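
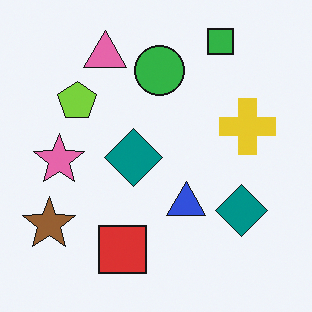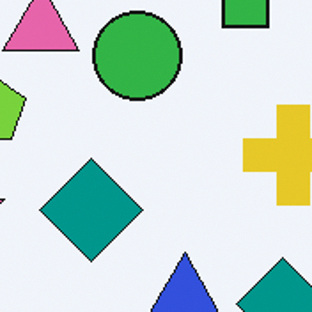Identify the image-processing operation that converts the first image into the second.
This is the original image cropped to a noticeably smaller region and rescaled.

The visible shapes are larger and the field of view is narrower; shapes near the original edges may be partly or wholly outside the frame — a crop-and-rescale.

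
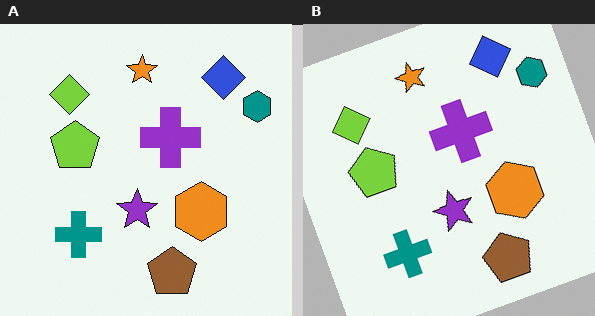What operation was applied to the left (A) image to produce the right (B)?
This is the original image rotated counter-clockwise by a clearly visible amount.

Every shape is tilted by the same angle and the image corners show triangular fill wedges — a whole-image rotation by a non-right angle.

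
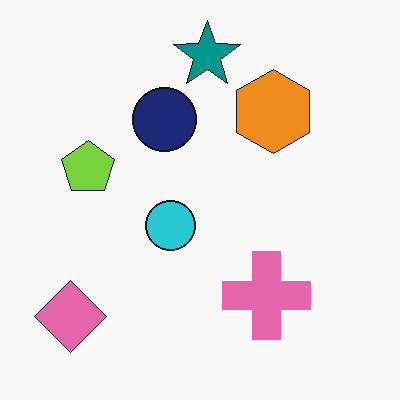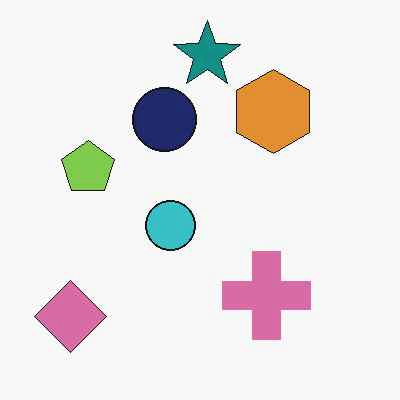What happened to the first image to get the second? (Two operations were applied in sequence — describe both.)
This is the original image given moderate JPEG compression, then slightly desaturated.

Blocky 8×8 compression artifacts appear around shape edges and the flat background shows ringing — characteristic JPEG degradation. All colors are more muted and greyish — a global saturation change.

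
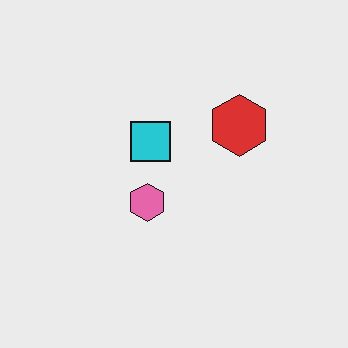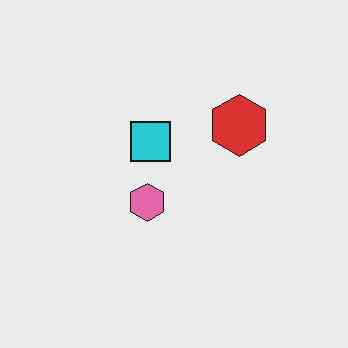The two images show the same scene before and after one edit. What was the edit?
The image was JPEG-compressed with visible artifacts.

Blocky 8×8 compression artifacts appear around shape edges and the flat background shows ringing — characteristic JPEG degradation.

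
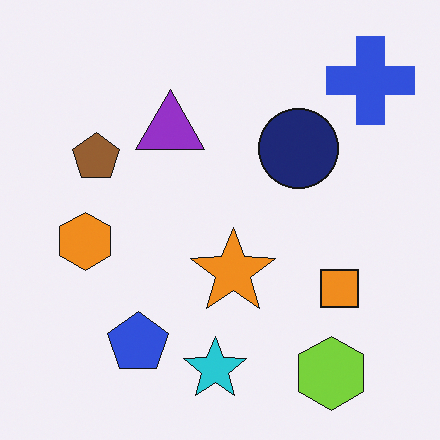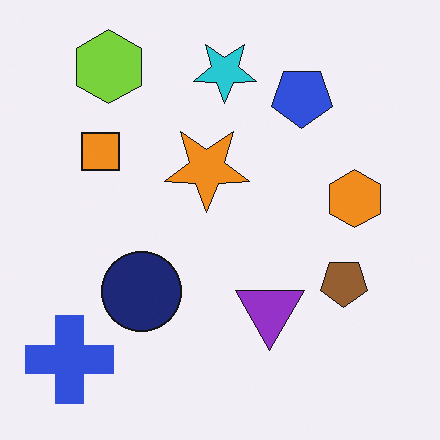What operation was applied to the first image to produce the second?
The transformation is: rotated 180°.

The blue cross sits in the top-right of the first image and the bottom-left of the second — consistent with a whole-image 180° rotation.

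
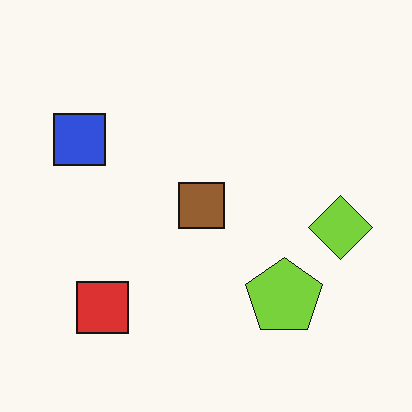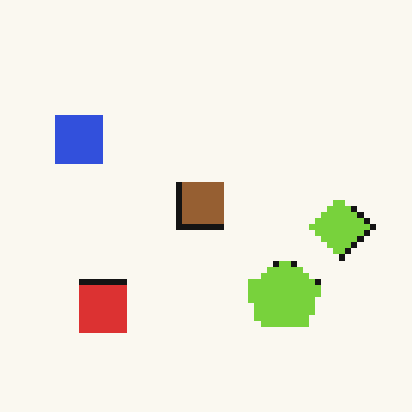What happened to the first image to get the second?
Moderately pixelated.

Shapes are reduced to large square blocks; fine edges and outlines are lost — a downscale-then-upscale (mosaic) effect.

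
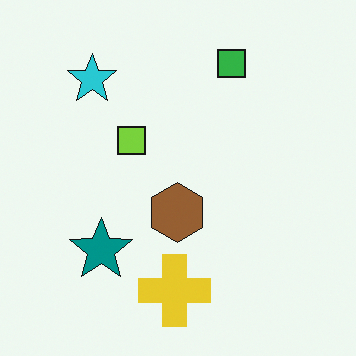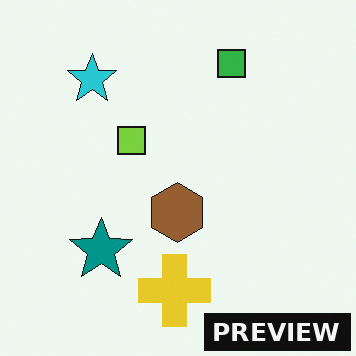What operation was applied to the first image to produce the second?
It was watermarked with the text "PREVIEW" in the lower-right corner.

A dark label reading "PREVIEW" appears in the lower-right corner.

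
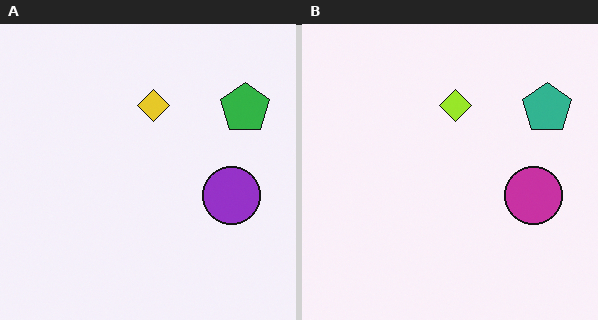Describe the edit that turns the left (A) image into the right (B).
The image was hue-shifted by a small amount.

Every shape's color has rotated by the same amount around the hue wheel — a uniform hue shift.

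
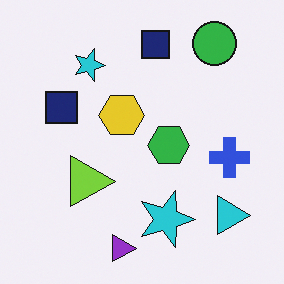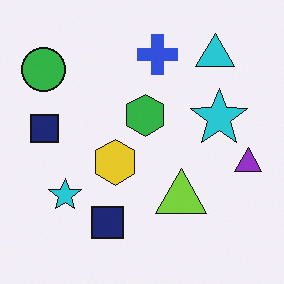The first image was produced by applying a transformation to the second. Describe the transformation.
The first image is the second rotated 90° clockwise.

The green circle sits in the top-left of the second image and the top-right of the first — consistent with a whole-image 90° clockwise rotation.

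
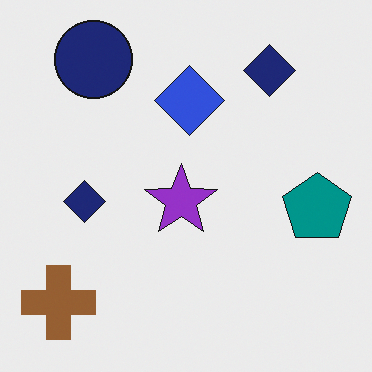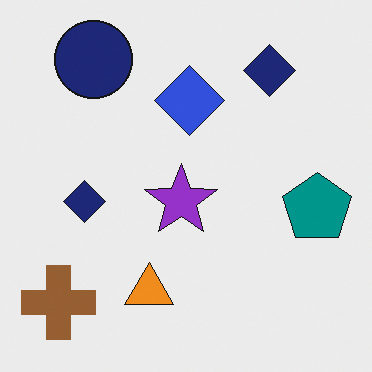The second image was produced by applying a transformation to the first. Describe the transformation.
The transformation is: overlaid with an additional orange triangle.

An orange triangle appears in the second image that is absent from the first.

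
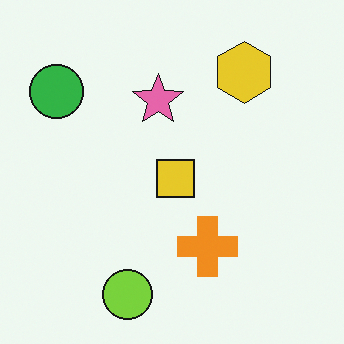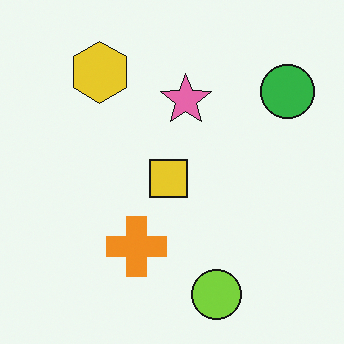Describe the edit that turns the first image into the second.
This is the original image flipped horizontally (left ↔ right).

The green circle is in the top-left of the first image and the top-right of the second — shapes on opposite sides of the vertical midline have swapped in a mirror flip.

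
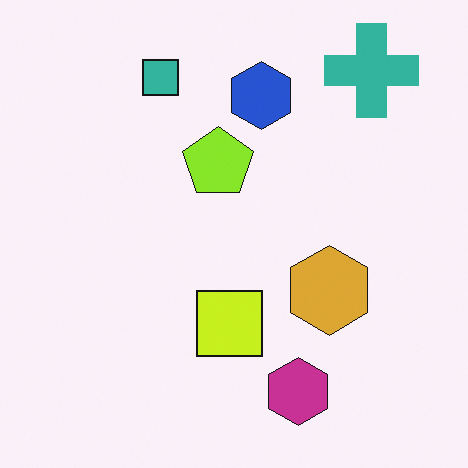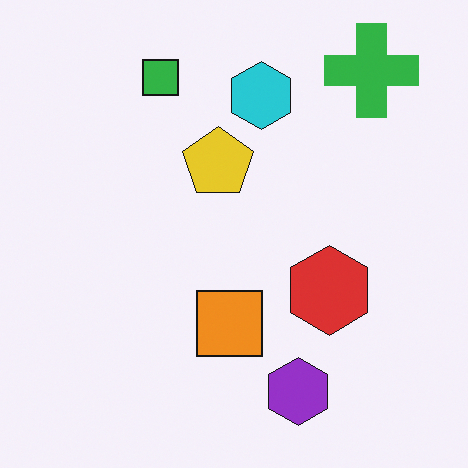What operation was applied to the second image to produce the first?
The image was hue-shifted slightly.

Every shape's color has rotated by the same amount around the hue wheel — a uniform hue shift.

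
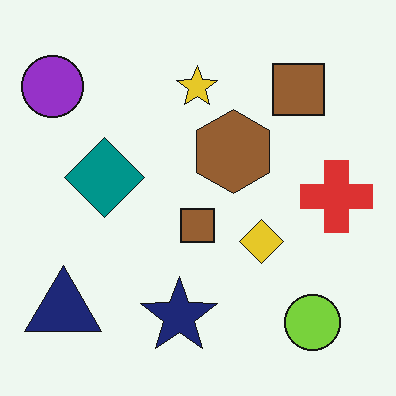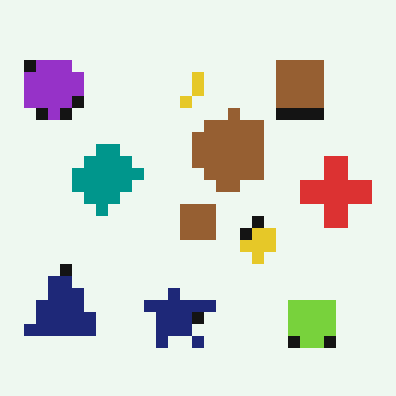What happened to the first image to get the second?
It was coarsely pixelated.

Shapes are reduced to large square blocks; fine edges and outlines are lost — a downscale-then-upscale (mosaic) effect.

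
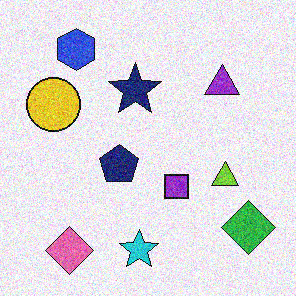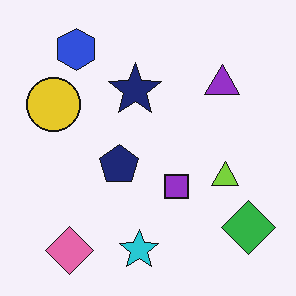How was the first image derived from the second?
This is the original image degraded with moderate additive noise.

Random speckle covers the whole image, including the flat background.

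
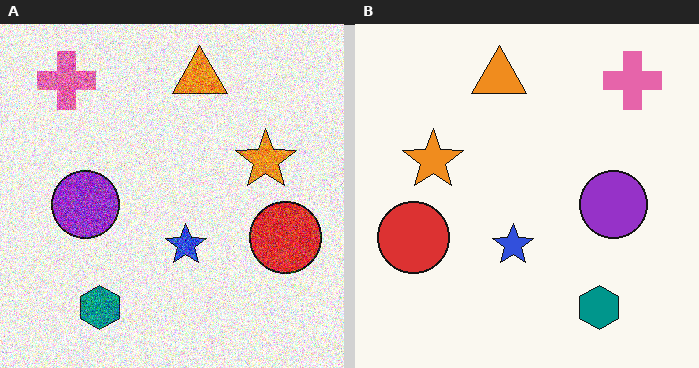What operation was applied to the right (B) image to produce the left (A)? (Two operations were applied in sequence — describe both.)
It was degraded with strong gaussian noise, then flipped horizontally (left ↔ right).

Random speckle covers the whole image, including the flat background. The red circle is in the left of the right (B) image and the right of the left (A) — shapes on opposite sides of the vertical midline have swapped in a mirror flip.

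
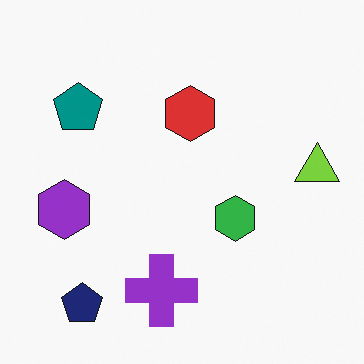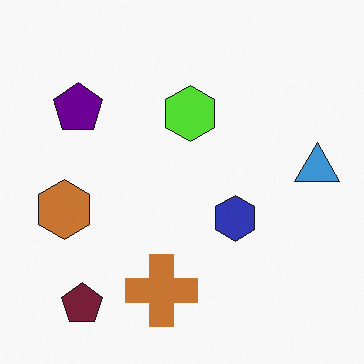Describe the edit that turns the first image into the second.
The transformation is: hue-shifted by a moderate amount.

Every shape's color has rotated by the same amount around the hue wheel — a uniform hue shift.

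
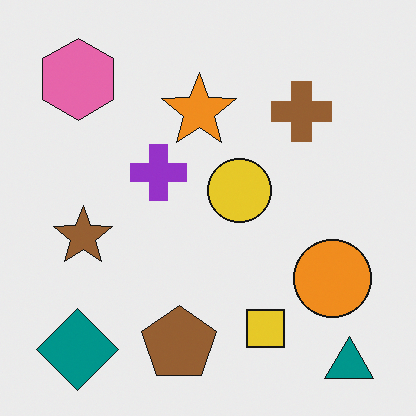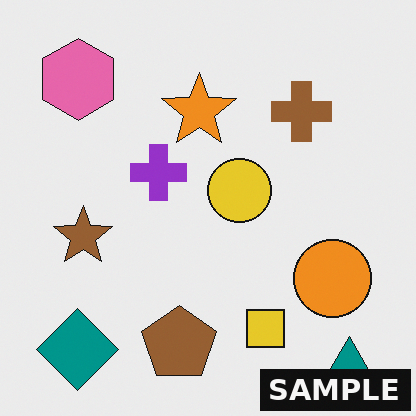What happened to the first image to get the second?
Watermarked with the text "SAMPLE" in the lower-right corner.

A dark label reading "SAMPLE" appears in the lower-right corner.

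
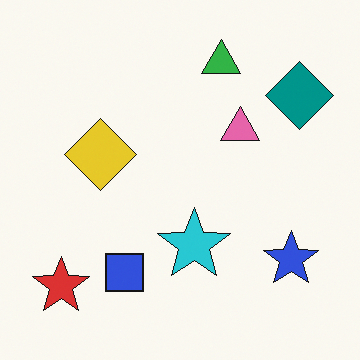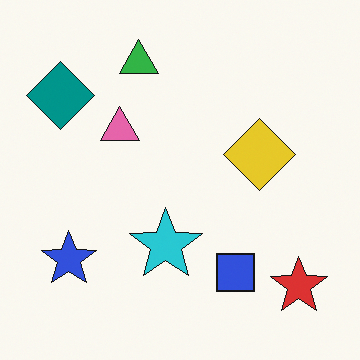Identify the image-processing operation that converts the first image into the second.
Flipped horizontally (left ↔ right).

The teal diamond is in the top-right of the first image and the top-left of the second — shapes on opposite sides of the vertical midline have swapped in a mirror flip.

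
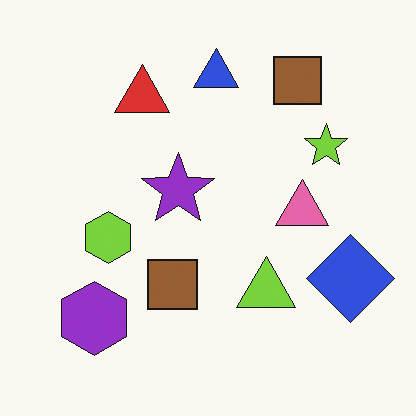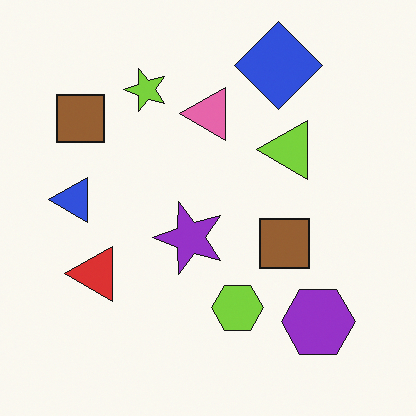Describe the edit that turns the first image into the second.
It was rotated 90° counter-clockwise.

The purple hexagon sits in the bottom-left of the first image and the bottom-right of the second — consistent with a whole-image 90° counter-clockwise rotation.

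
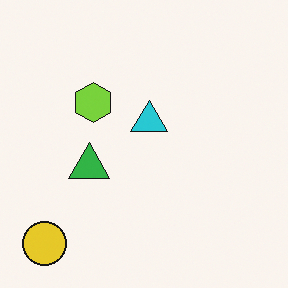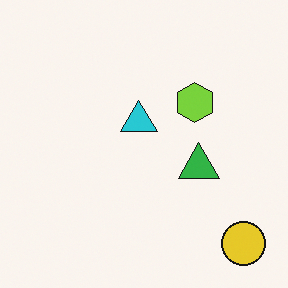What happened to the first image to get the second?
Flipped horizontally (left ↔ right).

The yellow circle is in the bottom-left of the first image and the bottom-right of the second — shapes on opposite sides of the vertical midline have swapped in a mirror flip.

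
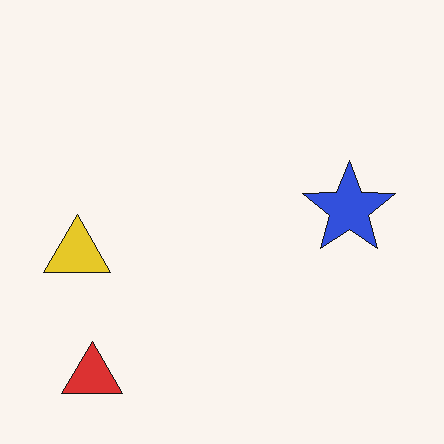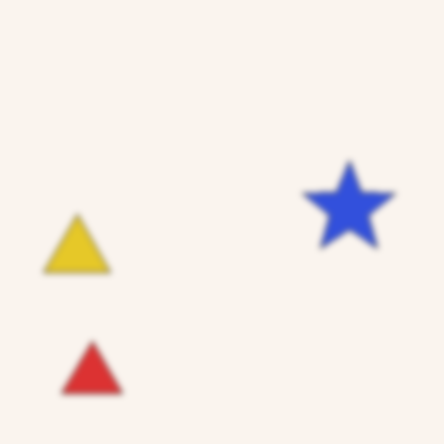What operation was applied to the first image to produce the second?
This is the original image noticeably gaussian-blurred.

Shape edges and outlines are uniformly softened across the whole image.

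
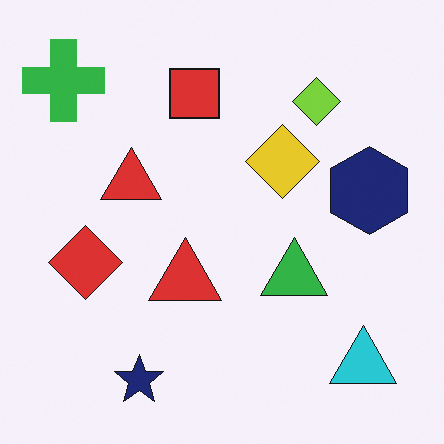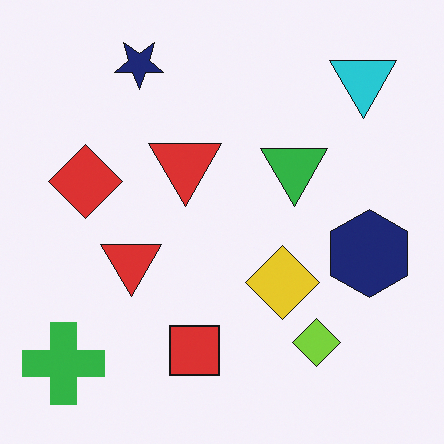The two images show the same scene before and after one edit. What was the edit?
The second image is the first flipped vertically (top ↔ bottom).

The navy star is in the bottom-left of the first image and the top-left of the second — shapes on opposite sides of the horizontal midline have swapped in a mirror flip.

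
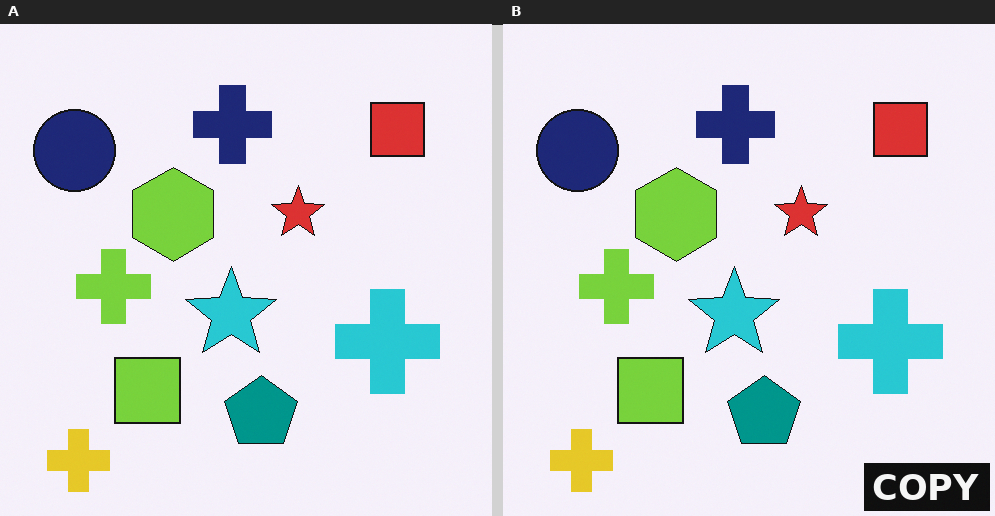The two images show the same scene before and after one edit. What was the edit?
This is the original image watermarked with the text "COPY" in the lower-right corner.

A dark label reading "COPY" appears in the lower-right corner.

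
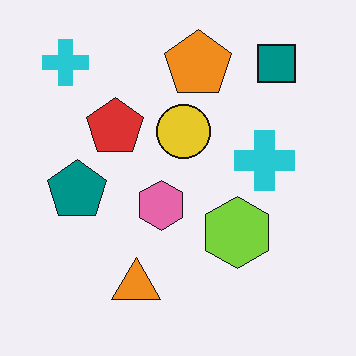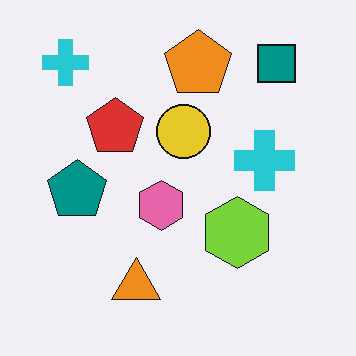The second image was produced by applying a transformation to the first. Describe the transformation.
The image was JPEG-compressed with visible artifacts.

Blocky 8×8 compression artifacts appear around shape edges and the flat background shows ringing — characteristic JPEG degradation.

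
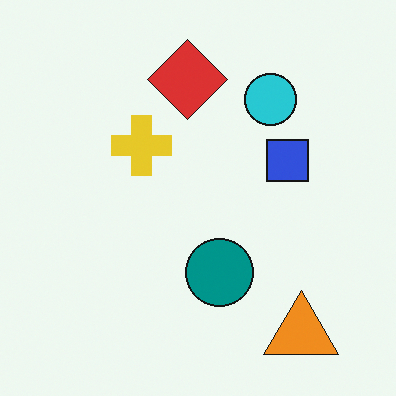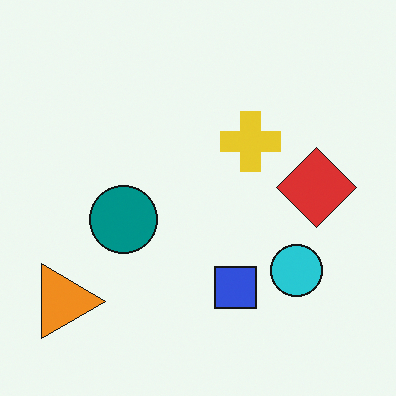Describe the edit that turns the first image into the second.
Rotated 90° clockwise.

The orange triangle sits in the bottom-right of the first image and the bottom-left of the second — consistent with a whole-image 90° clockwise rotation.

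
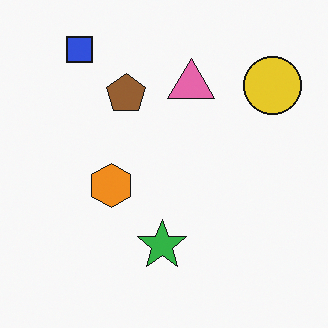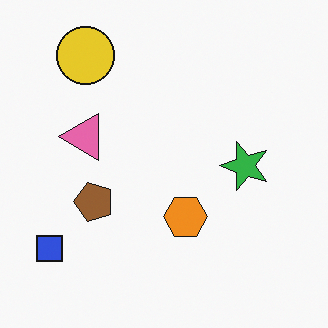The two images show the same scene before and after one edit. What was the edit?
Rotated 90° counter-clockwise.

The blue square sits in the top-left of the first image and the bottom-left of the second — consistent with a whole-image 90° counter-clockwise rotation.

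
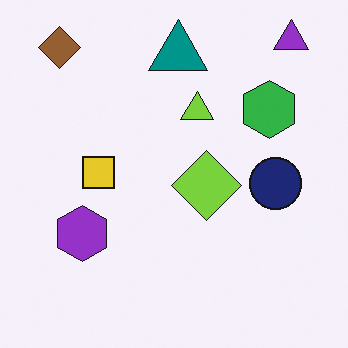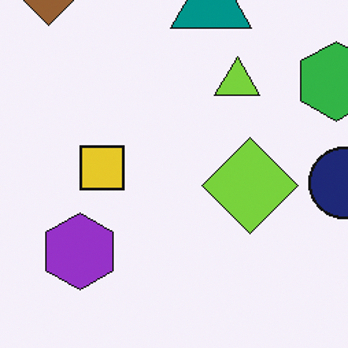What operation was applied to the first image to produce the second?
Cropped slightly and scaled back up.

The visible shapes are larger and the field of view is narrower; shapes near the original edges may be partly or wholly outside the frame — a crop-and-rescale.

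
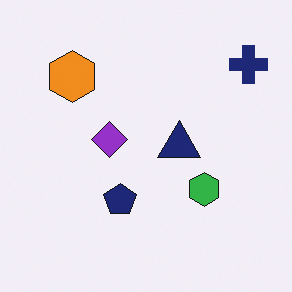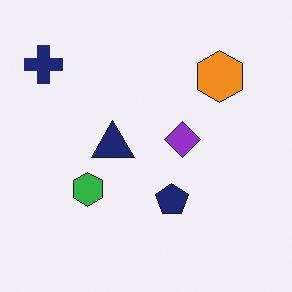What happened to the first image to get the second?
Flipped horizontally (left ↔ right).

The navy cross is in the top-right of the first image and the top-left of the second — shapes on opposite sides of the vertical midline have swapped in a mirror flip.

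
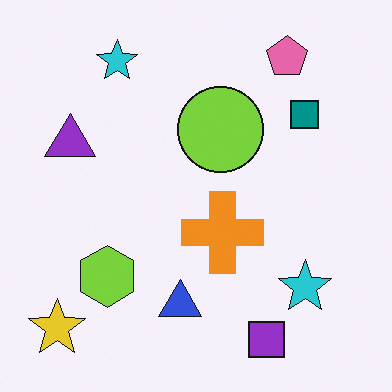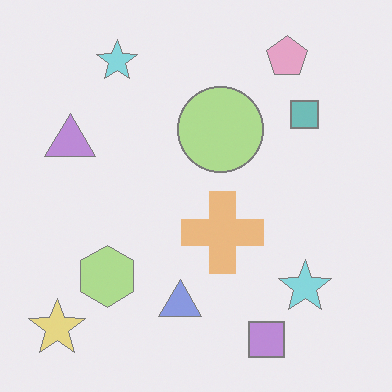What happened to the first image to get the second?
The transformation is: washed out (contrast reduced).

Tones are pushed toward mid-grey across the whole image — a global contrast change.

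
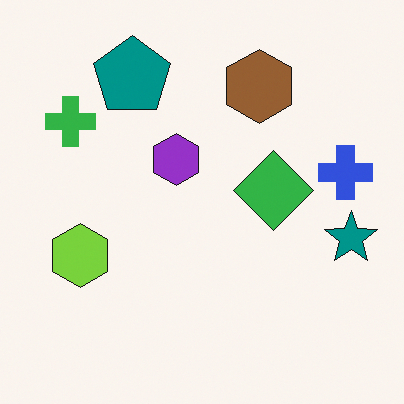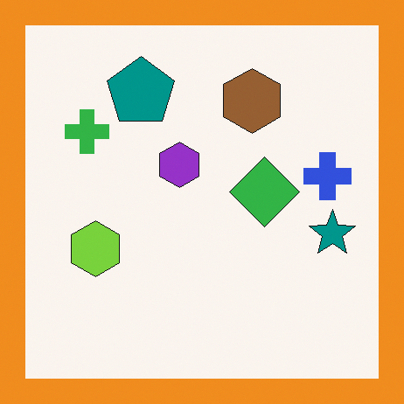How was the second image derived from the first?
It was framed with a orange border.

A solid orange frame runs around the edge of the second image, with the content slightly shrunk inside it.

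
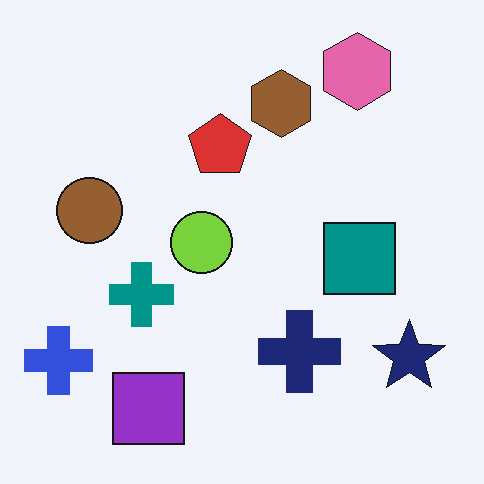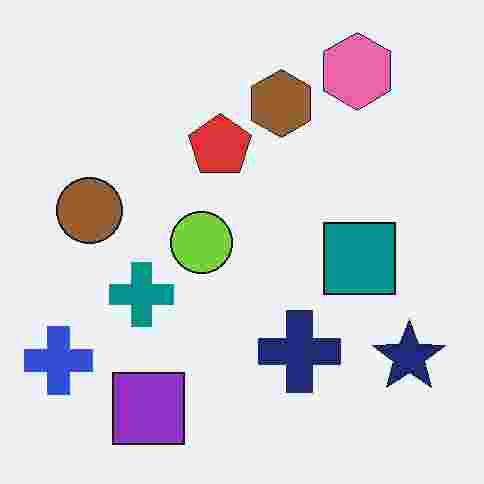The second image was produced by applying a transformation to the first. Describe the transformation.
The image was heavily JPEG-compressed with obvious blocking artifacts.

Blocky 8×8 compression artifacts appear around shape edges and the flat background shows ringing — characteristic JPEG degradation.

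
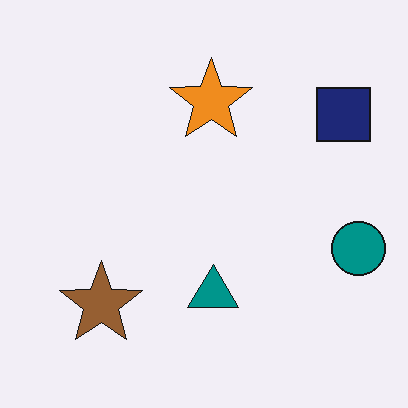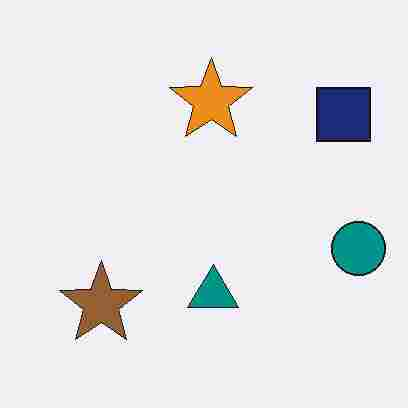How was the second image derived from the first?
The second image is the first heavily JPEG-compressed with obvious blocking artifacts.

Blocky 8×8 compression artifacts appear around shape edges and the flat background shows ringing — characteristic JPEG degradation.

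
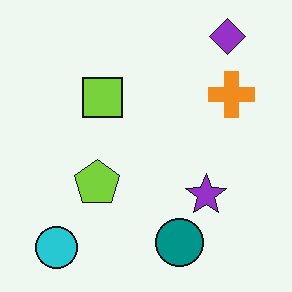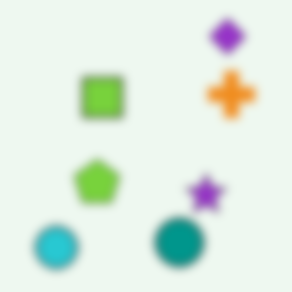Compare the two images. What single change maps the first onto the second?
It was noticeably gaussian-blurred.

Shape edges and outlines are uniformly softened across the whole image.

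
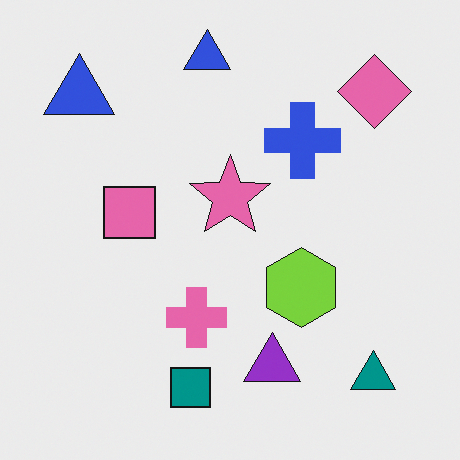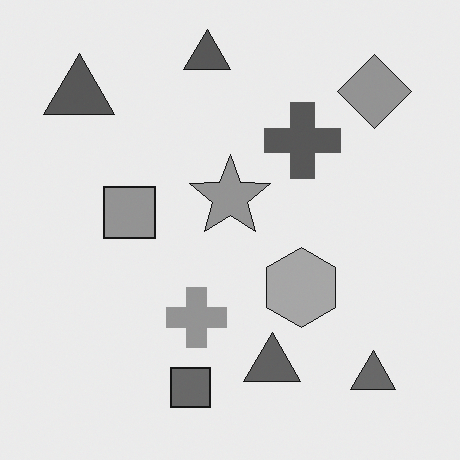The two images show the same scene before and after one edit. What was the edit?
The transformation is: converted to grayscale.

All color is removed — every shape is now a shade of grey.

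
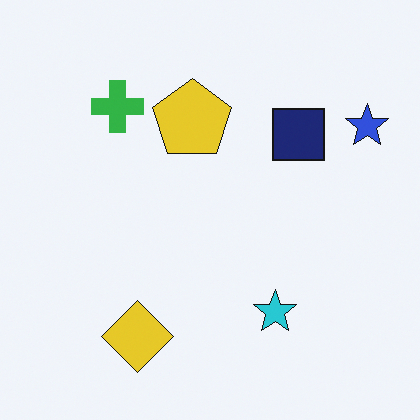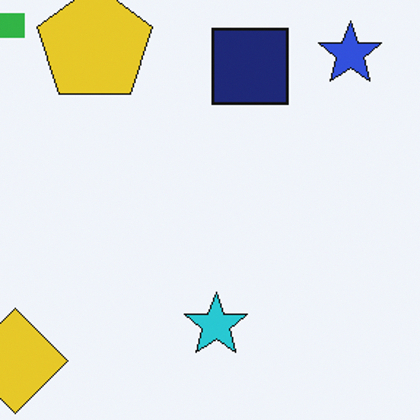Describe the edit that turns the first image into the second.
The second image is the first cropped slightly and scaled back up.

The visible shapes are larger and the field of view is narrower; shapes near the original edges may be partly or wholly outside the frame — a crop-and-rescale.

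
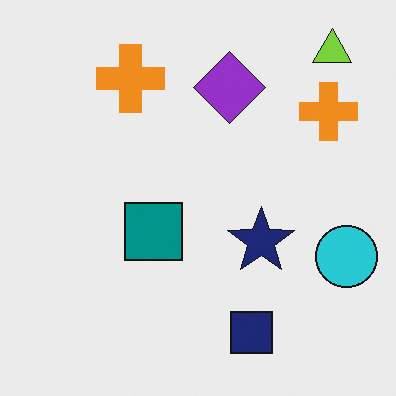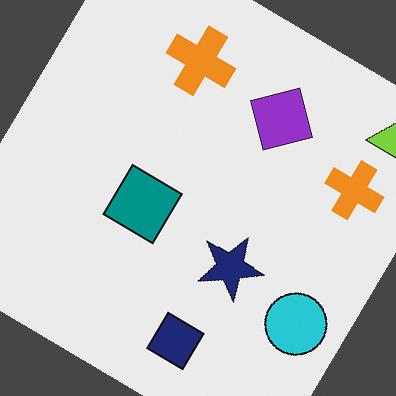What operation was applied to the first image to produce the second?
The second image is the first rotated clockwise by a large amount — several tens of degrees.

Every shape is tilted by the same angle and the image corners show triangular fill wedges — a whole-image rotation by a non-right angle.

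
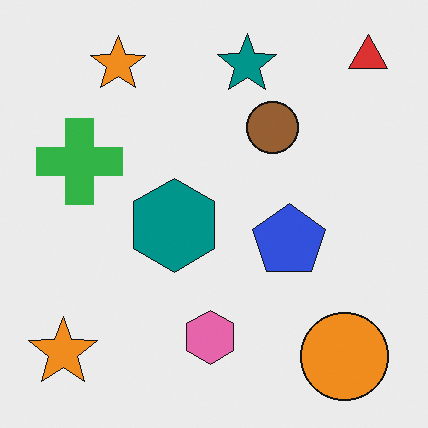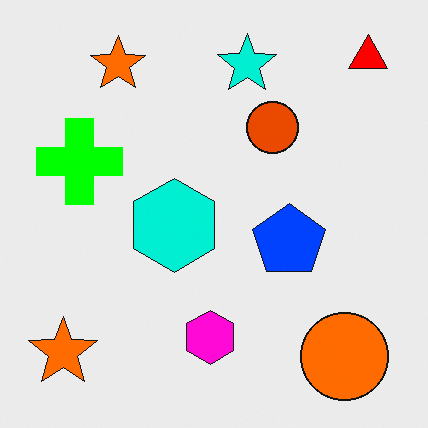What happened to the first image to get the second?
The image was heavily oversaturated.

All colors are more vivid — a global saturation change.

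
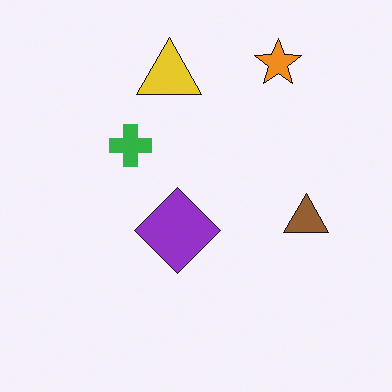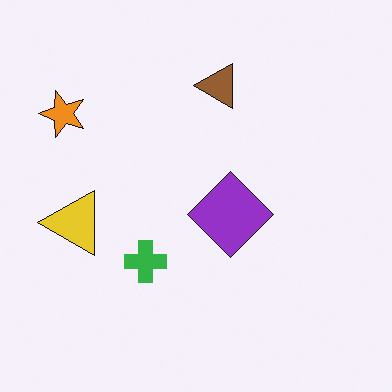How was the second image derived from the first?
The second image is the first rotated 90° counter-clockwise.

The orange star sits in the top-right of the first image and the top-left of the second — consistent with a whole-image 90° counter-clockwise rotation.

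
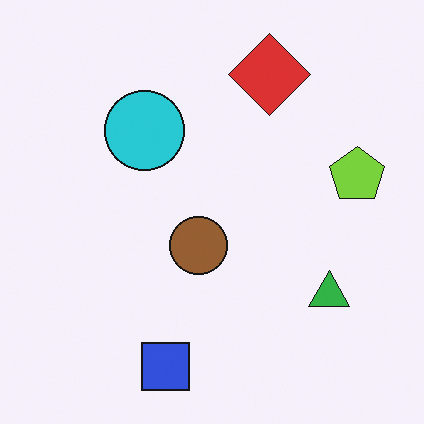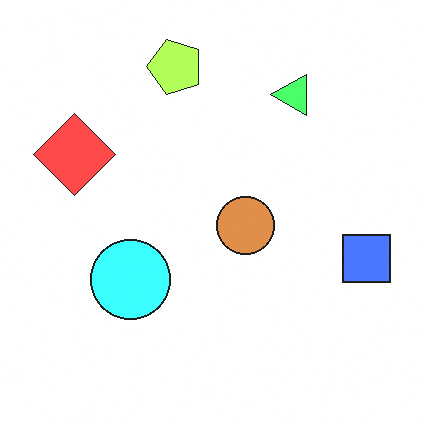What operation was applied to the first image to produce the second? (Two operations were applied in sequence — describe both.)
The image was rotated 90° counter-clockwise, then noticeably brightened.

The blue square sits in the bottom of the first image and the right of the second — consistent with a whole-image 90° counter-clockwise rotation. Every pixel — background and shapes alike — is uniformly brightened.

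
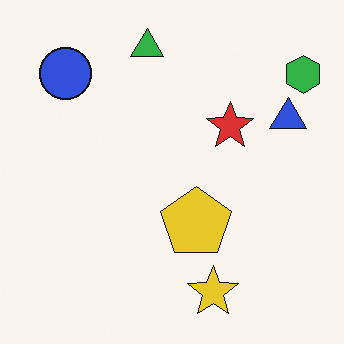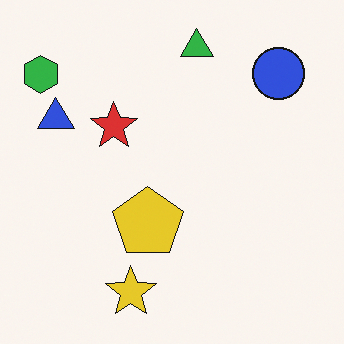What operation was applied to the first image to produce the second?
It was flipped horizontally (left ↔ right).

The green hexagon is in the top-right of the first image and the top-left of the second — shapes on opposite sides of the vertical midline have swapped in a mirror flip.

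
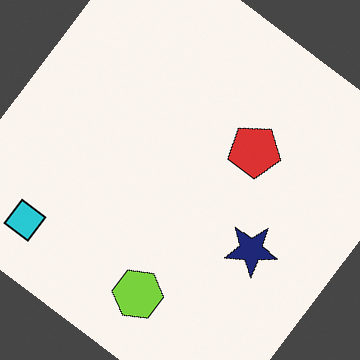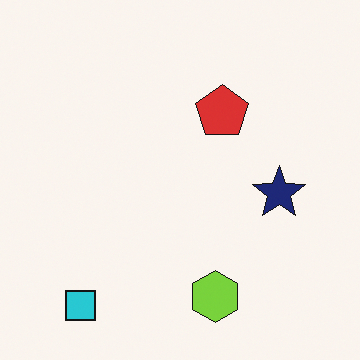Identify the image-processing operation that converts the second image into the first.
The image was rotated clockwise by a large amount — several tens of degrees.

Every shape is tilted by the same angle and the image corners show triangular fill wedges — a whole-image rotation by a non-right angle.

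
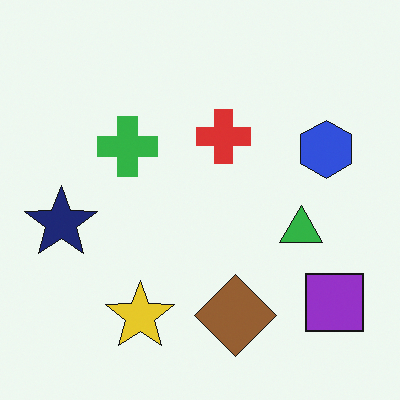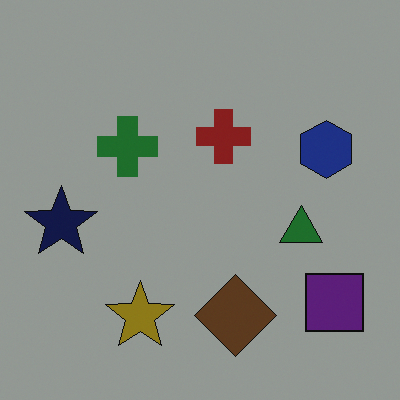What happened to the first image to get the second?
This is the original image darkened a lot.

Every pixel — background and shapes alike — is uniformly darkened.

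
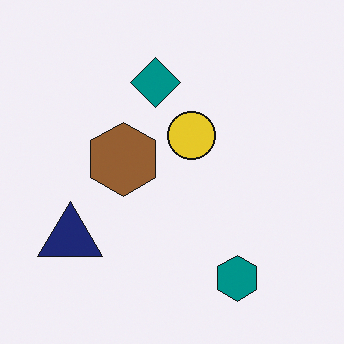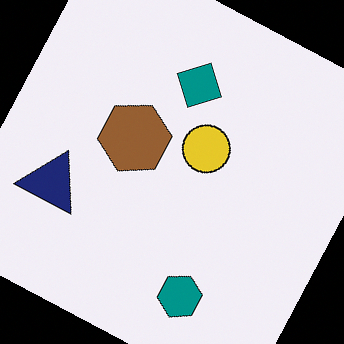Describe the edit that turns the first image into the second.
It was rotated clockwise by a clearly visible amount.

Every shape is tilted by the same angle and the image corners show triangular fill wedges — a whole-image rotation by a non-right angle.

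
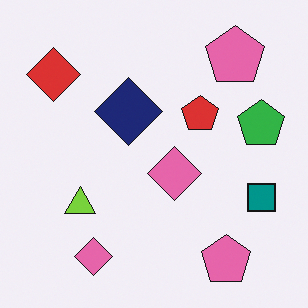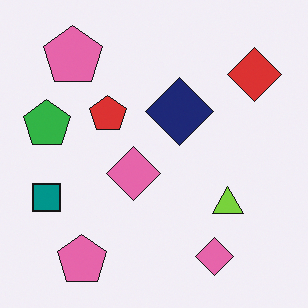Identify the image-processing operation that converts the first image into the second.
The image was flipped horizontally (left ↔ right).

The teal square is in the right of the first image and the left of the second — shapes on opposite sides of the vertical midline have swapped in a mirror flip.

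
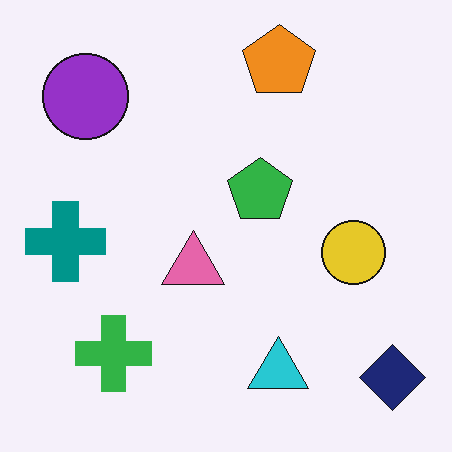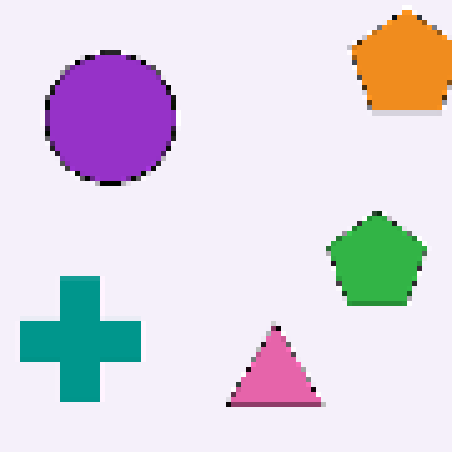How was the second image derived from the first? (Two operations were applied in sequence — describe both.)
It was cropped slightly and scaled back up, then lightly pixelated (a mild mosaic effect).

The visible shapes are larger and the field of view is narrower; shapes near the original edges may be partly or wholly outside the frame — a crop-and-rescale. Shapes are reduced to large square blocks; fine edges and outlines are lost — a downscale-then-upscale (mosaic) effect.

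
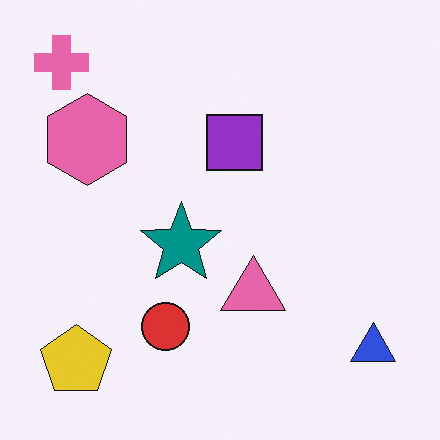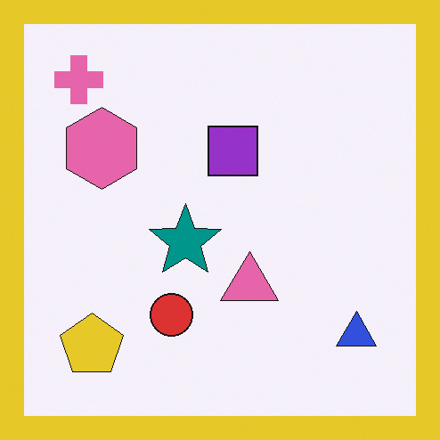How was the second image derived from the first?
The transformation is: framed with a yellow border.

A solid yellow frame runs around the edge of the second image, with the content slightly shrunk inside it.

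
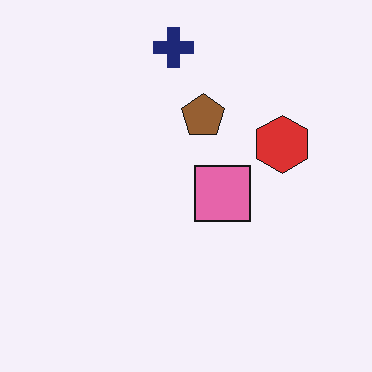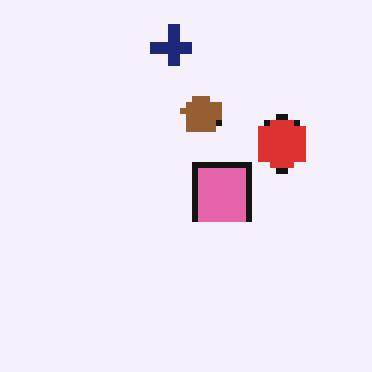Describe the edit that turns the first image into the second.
This is the original image moderately pixelated.

Shapes are reduced to large square blocks; fine edges and outlines are lost — a downscale-then-upscale (mosaic) effect.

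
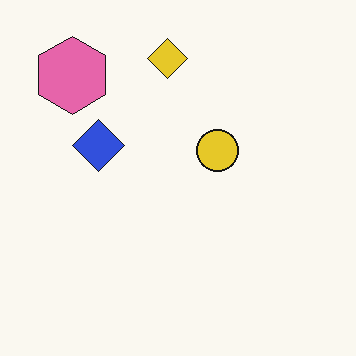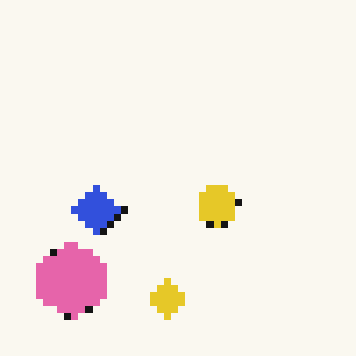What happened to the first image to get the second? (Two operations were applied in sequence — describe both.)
Flipped vertically (top ↔ bottom), then pixelated into visible square blocks.

The yellow diamond is in the top of the first image and the bottom of the second — shapes on opposite sides of the horizontal midline have swapped in a mirror flip. Shapes are reduced to large square blocks; fine edges and outlines are lost — a downscale-then-upscale (mosaic) effect.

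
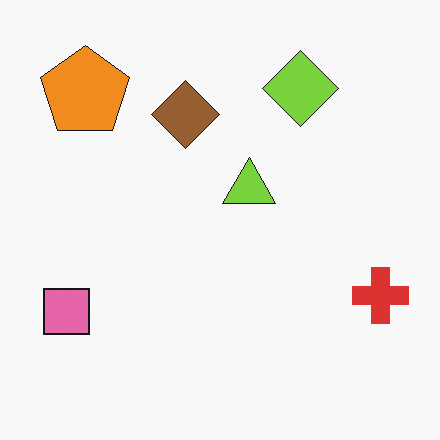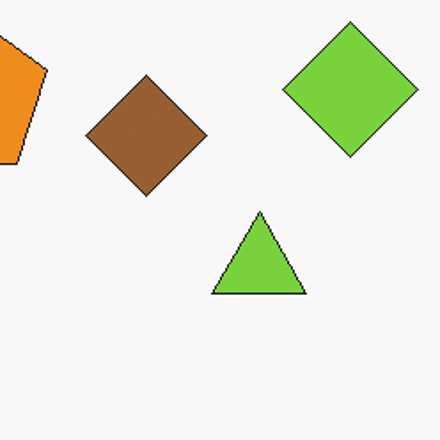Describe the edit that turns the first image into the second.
The image was cropped tightly and scaled back up.

The visible shapes are larger and the field of view is narrower; shapes near the original edges may be partly or wholly outside the frame — a crop-and-rescale.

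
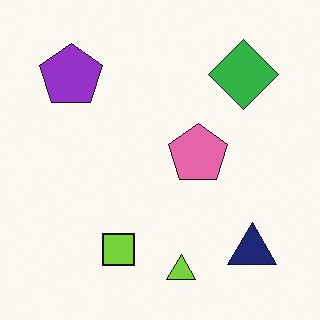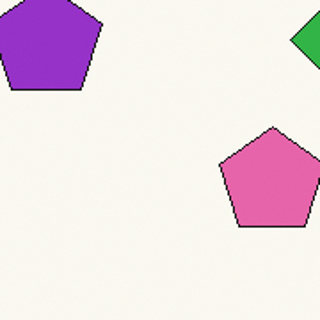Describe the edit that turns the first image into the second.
This is the original image cropped to a noticeably smaller region and rescaled.

The visible shapes are larger and the field of view is narrower; shapes near the original edges may be partly or wholly outside the frame — a crop-and-rescale.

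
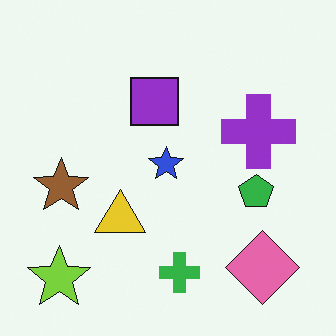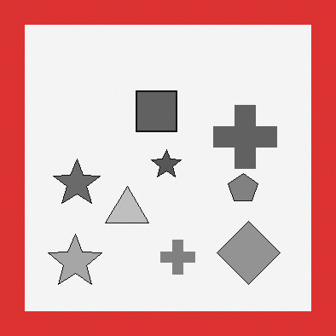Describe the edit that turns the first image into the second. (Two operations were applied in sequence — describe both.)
The second image is the first converted to grayscale, then framed with a red border.

All color is removed — every shape is now a shade of grey. A solid red frame runs around the edge of the second image, with the content slightly shrunk inside it.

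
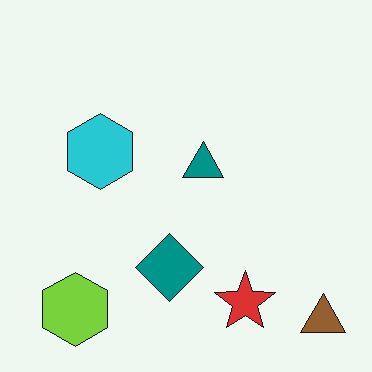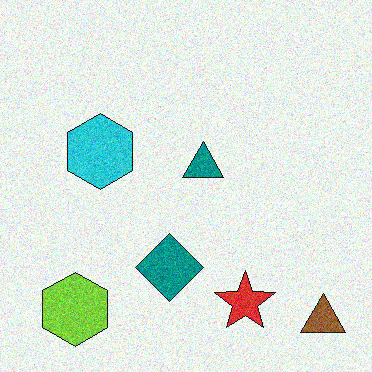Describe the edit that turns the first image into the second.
The second image is the first degraded with moderate additive noise.

Random speckle covers the whole image, including the flat background.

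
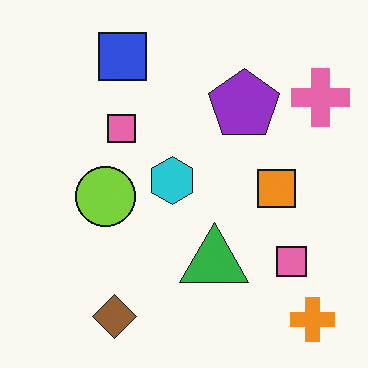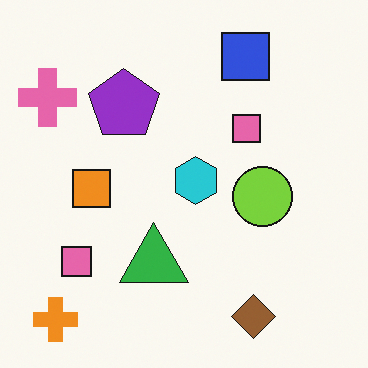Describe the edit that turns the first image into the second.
The image was flipped horizontally (left ↔ right).

The pink cross is in the top-right of the first image and the top-left of the second — shapes on opposite sides of the vertical midline have swapped in a mirror flip.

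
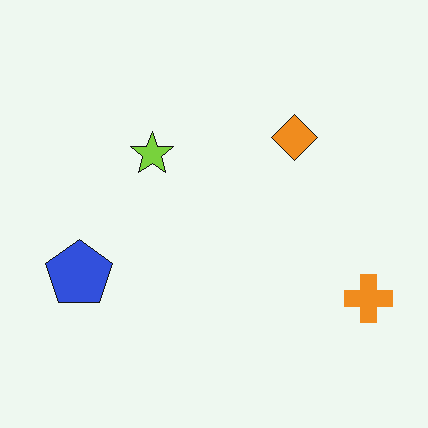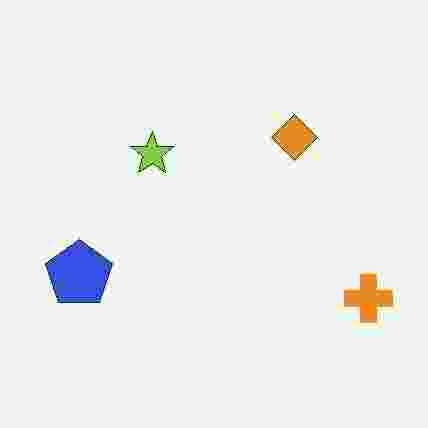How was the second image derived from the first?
The image was degraded with heavy JPEG compression.

Blocky 8×8 compression artifacts appear around shape edges and the flat background shows ringing — characteristic JPEG degradation.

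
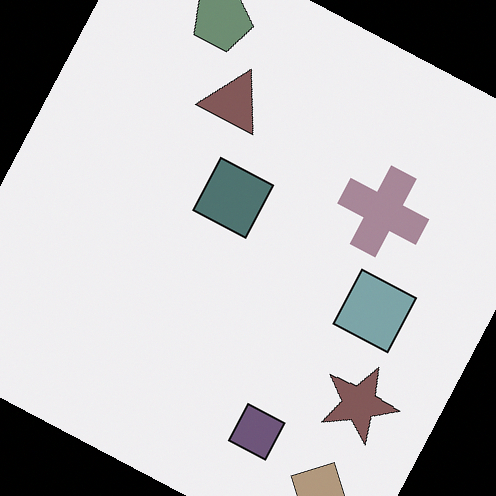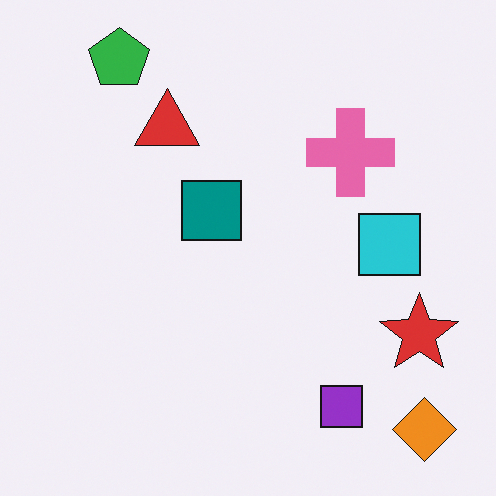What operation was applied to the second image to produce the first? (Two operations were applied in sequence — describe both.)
It was rotated clockwise by a moderate amount, then heavily desaturated.

Every shape is tilted by the same angle and the image corners show triangular fill wedges — a whole-image rotation by a non-right angle. All colors are more muted and greyish — a global saturation change.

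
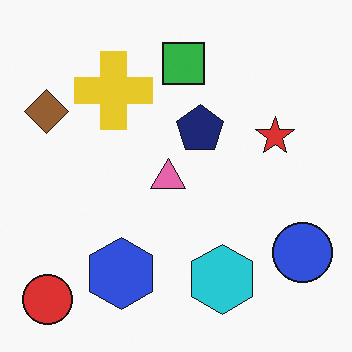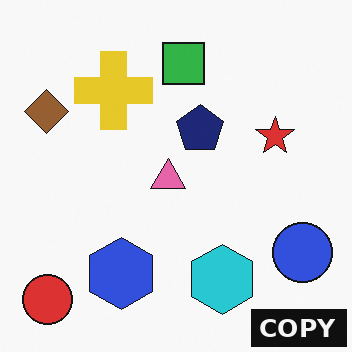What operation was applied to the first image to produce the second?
The transformation is: watermarked with the text "COPY" in the lower-right corner.

A dark label reading "COPY" appears in the lower-right corner.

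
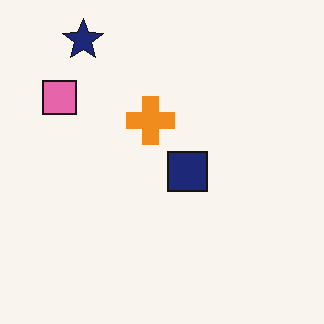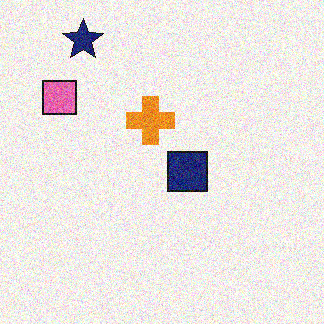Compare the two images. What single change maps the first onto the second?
The image was degraded with visible gaussian noise.

Random speckle covers the whole image, including the flat background.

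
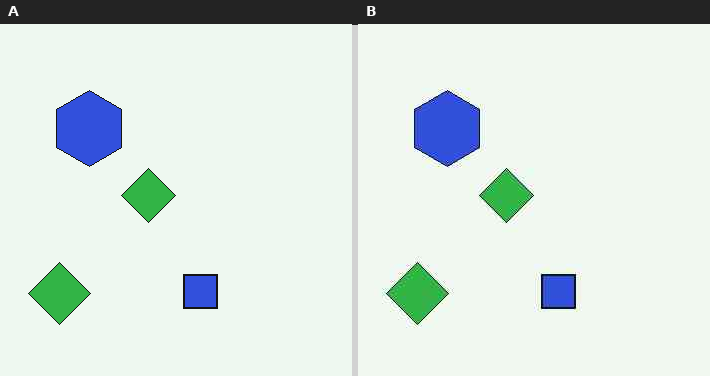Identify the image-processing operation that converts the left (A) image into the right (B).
The image was JPEG-compressed with visible artifacts.

Blocky 8×8 compression artifacts appear around shape edges and the flat background shows ringing — characteristic JPEG degradation.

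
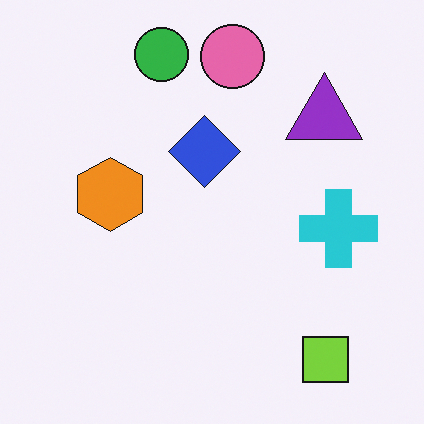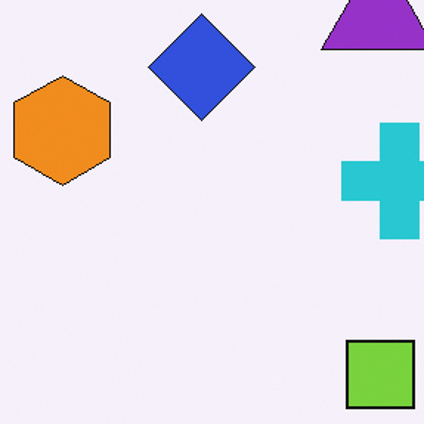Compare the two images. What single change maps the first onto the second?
The image was cropped slightly and scaled back up.

The visible shapes are larger and the field of view is narrower; shapes near the original edges may be partly or wholly outside the frame — a crop-and-rescale.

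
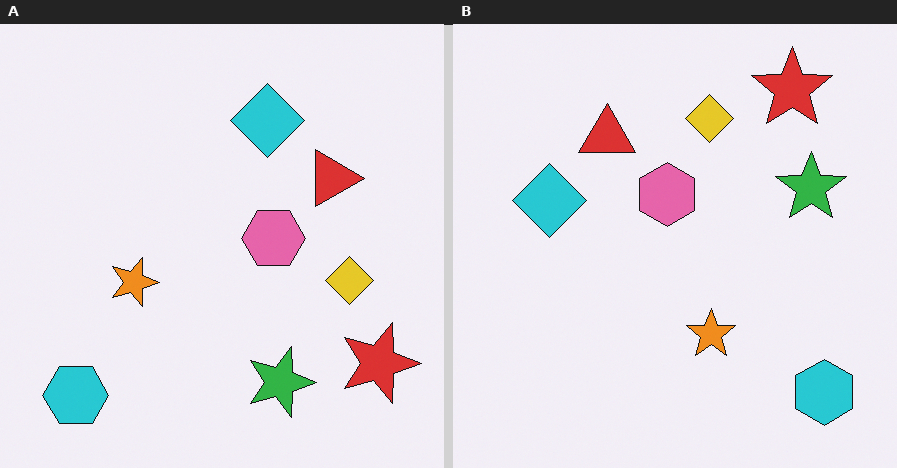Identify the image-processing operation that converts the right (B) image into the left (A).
It was rotated 90° clockwise.

The cyan hexagon sits in the bottom-right of the right (B) image and the bottom-left of the left (A) — consistent with a whole-image 90° clockwise rotation.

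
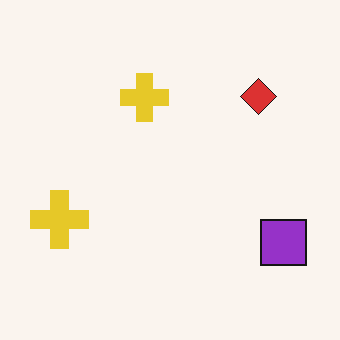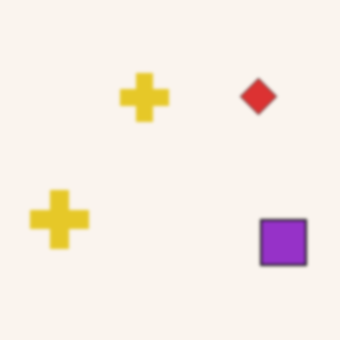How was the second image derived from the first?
This is the original image given a subtle gaussian blur.

Shape edges and outlines are uniformly softened across the whole image.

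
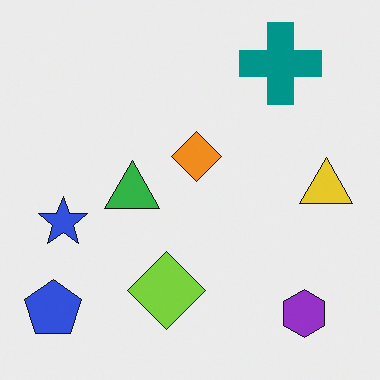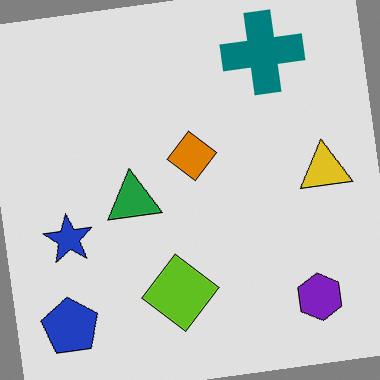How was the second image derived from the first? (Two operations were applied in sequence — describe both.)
It was rotated counter-clockwise by a few degrees, then moderately posterized.

Every shape is tilted by the same angle and the image corners show triangular fill wedges — a whole-image rotation by a non-right angle. Each flat color has snapped to a coarser quantized level — most visibly, the near-white background has dropped to a flat grey.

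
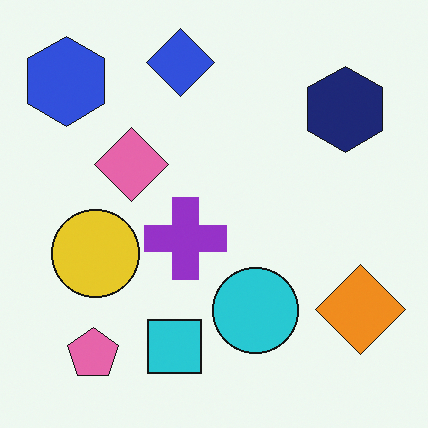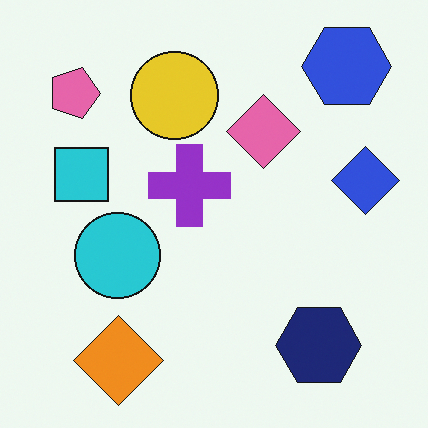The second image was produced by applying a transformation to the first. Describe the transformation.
Rotated 90° clockwise.

The blue hexagon sits in the top-left of the first image and the top-right of the second — consistent with a whole-image 90° clockwise rotation.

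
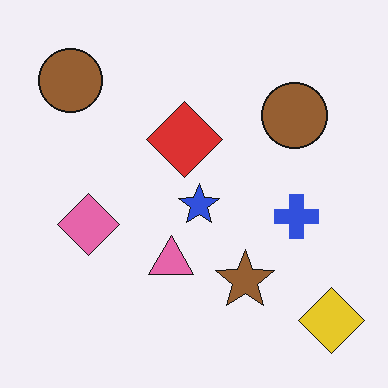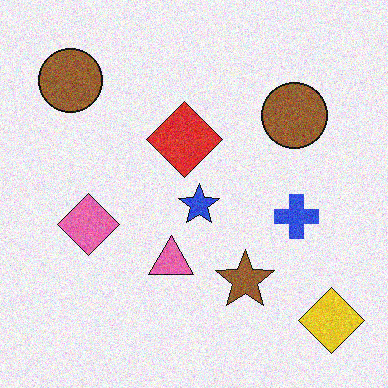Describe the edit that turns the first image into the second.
This is the original image degraded with visible gaussian noise.

Random speckle covers the whole image, including the flat background.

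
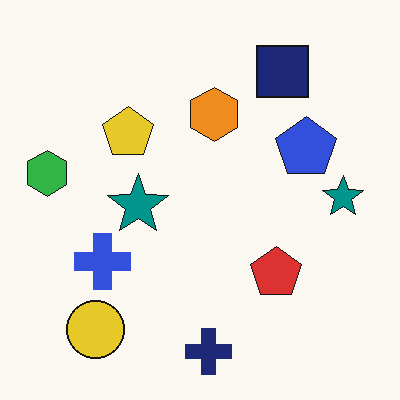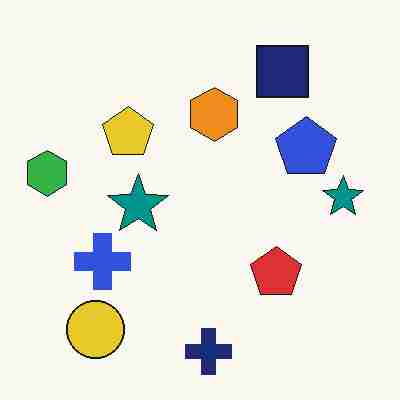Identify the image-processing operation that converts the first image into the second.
This is the original image degraded with heavy JPEG compression.

Blocky 8×8 compression artifacts appear around shape edges and the flat background shows ringing — characteristic JPEG degradation.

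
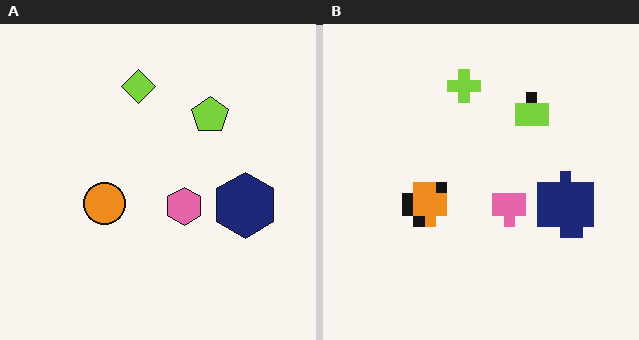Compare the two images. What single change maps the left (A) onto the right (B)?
It was heavily pixelated into large blocks.

Shapes are reduced to large square blocks; fine edges and outlines are lost — a downscale-then-upscale (mosaic) effect.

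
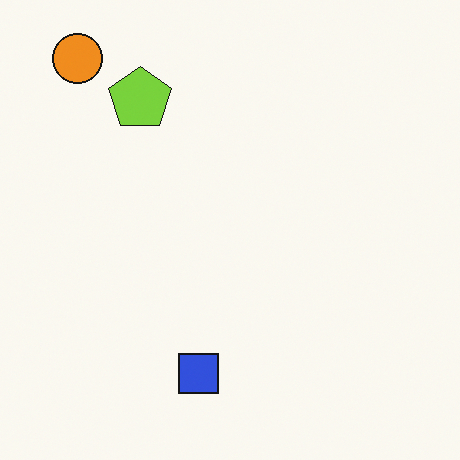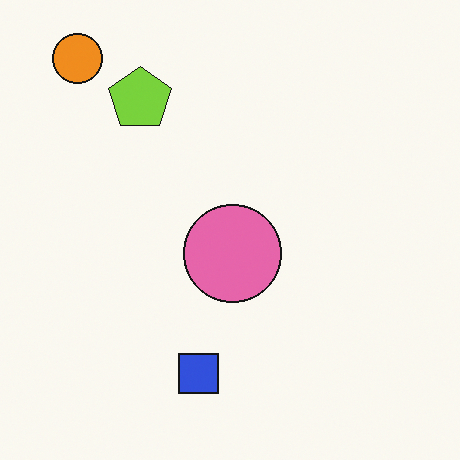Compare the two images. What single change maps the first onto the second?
It was overlaid with an additional pink circle.

A pink circle appears in the second image that is absent from the first.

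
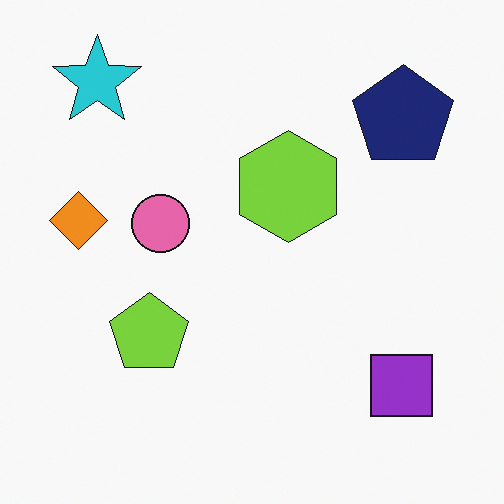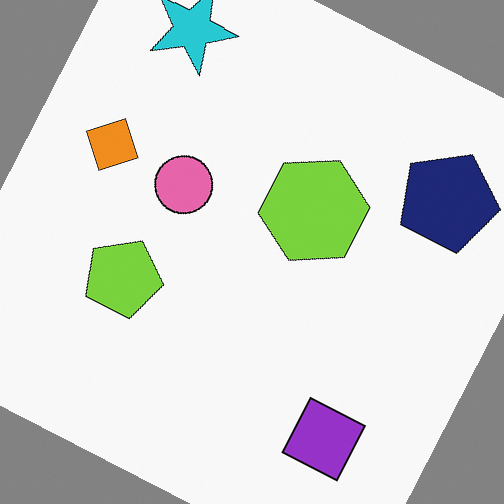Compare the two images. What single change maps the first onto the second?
This is the original image rotated clockwise by a moderate amount.

Every shape is tilted by the same angle and the image corners show triangular fill wedges — a whole-image rotation by a non-right angle.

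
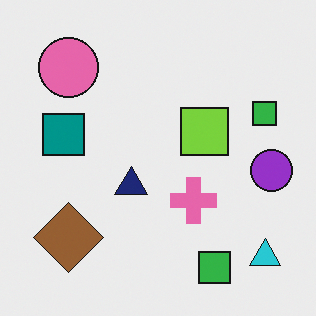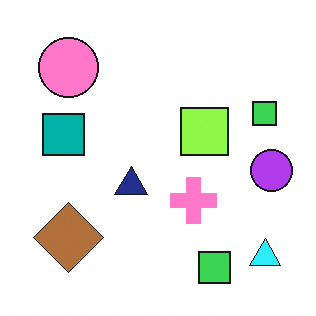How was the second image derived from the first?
The second image is the first brightened a little.

Every pixel — background and shapes alike — is uniformly brightened.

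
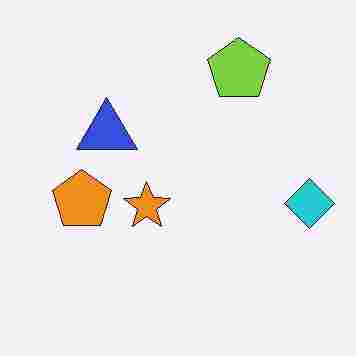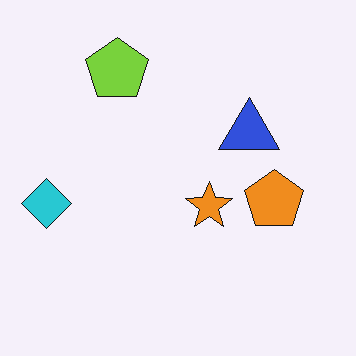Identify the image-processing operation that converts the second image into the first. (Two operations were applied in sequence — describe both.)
It was flipped horizontally (left ↔ right), then heavily JPEG-compressed with obvious blocking artifacts.

The cyan diamond is in the left of the second image and the right of the first — shapes on opposite sides of the vertical midline have swapped in a mirror flip. Blocky 8×8 compression artifacts appear around shape edges and the flat background shows ringing — characteristic JPEG degradation.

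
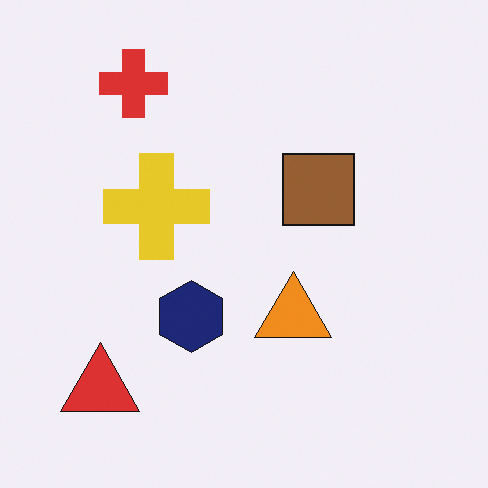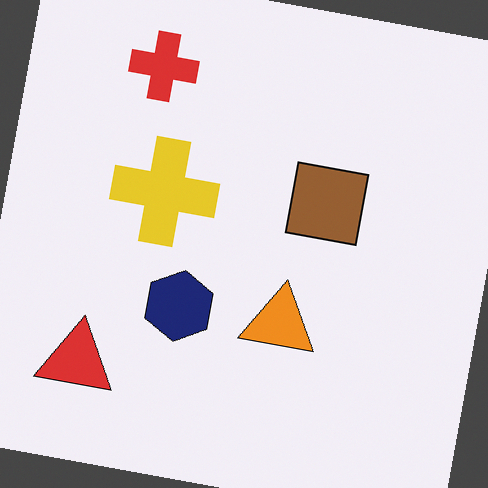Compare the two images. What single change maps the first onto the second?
This is the original image rotated clockwise by a few degrees.

Every shape is tilted by the same angle and the image corners show triangular fill wedges — a whole-image rotation by a non-right angle.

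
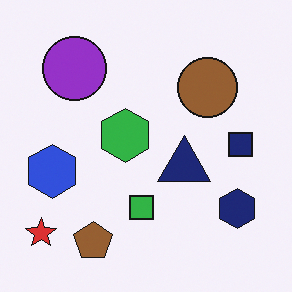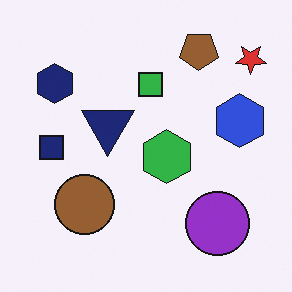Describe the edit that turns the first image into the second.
Rotated 180°.

The red star sits in the bottom-left of the first image and the top-right of the second — consistent with a whole-image 180° rotation.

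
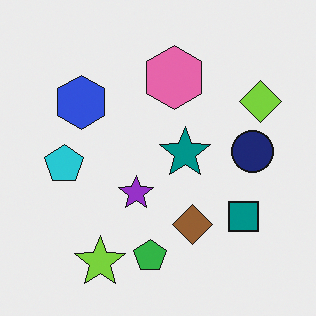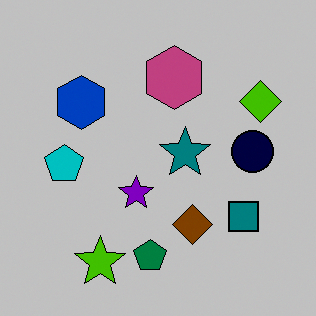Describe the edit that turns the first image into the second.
The image was aggressively posterized.

Each flat color has snapped to a coarser quantized level — most visibly, the near-white background has dropped to a flat grey.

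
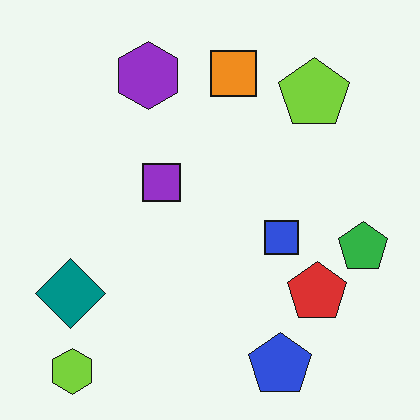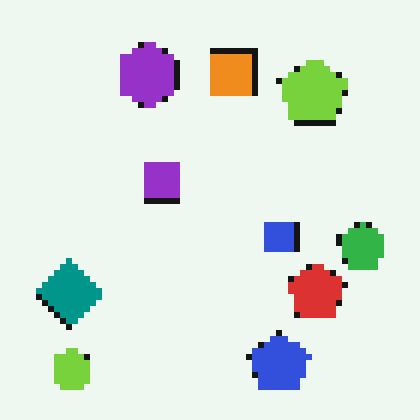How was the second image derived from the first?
It was moderately pixelated.

Shapes are reduced to large square blocks; fine edges and outlines are lost — a downscale-then-upscale (mosaic) effect.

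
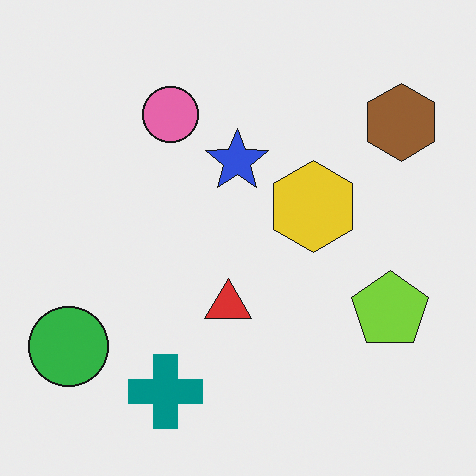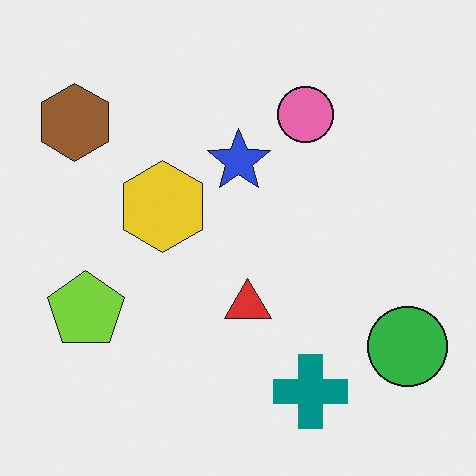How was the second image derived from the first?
The second image is the first flipped horizontally (left ↔ right).

The green circle is in the bottom-left of the first image and the bottom-right of the second — shapes on opposite sides of the vertical midline have swapped in a mirror flip.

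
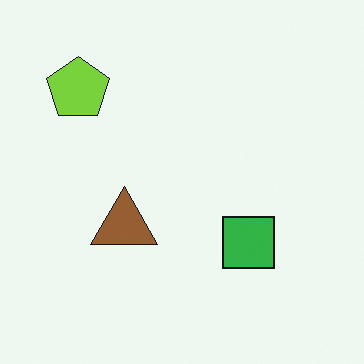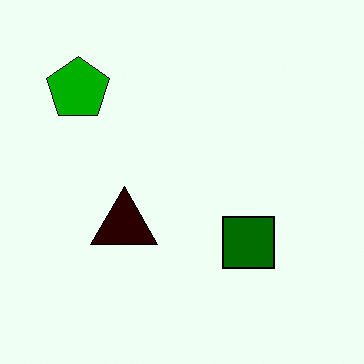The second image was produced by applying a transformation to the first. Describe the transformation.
Given much higher contrast.

Tones are pushed away from mid-grey across the whole image — a global contrast change.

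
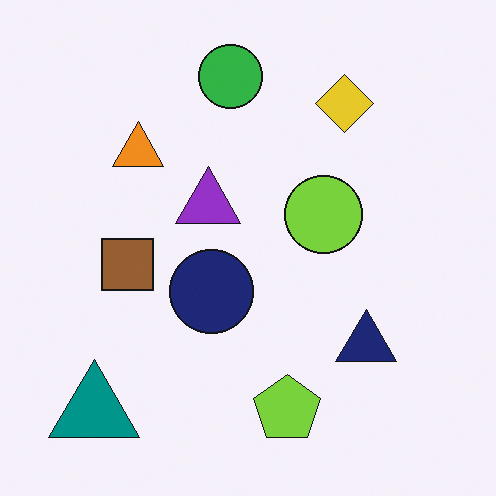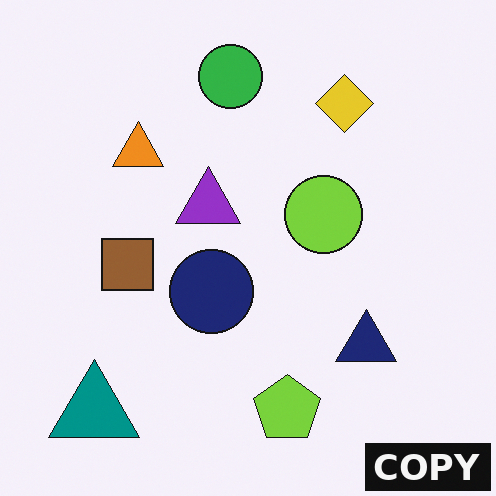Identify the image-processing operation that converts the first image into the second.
The transformation is: watermarked with the text "COPY" in the lower-right corner.

A dark label reading "COPY" appears in the lower-right corner.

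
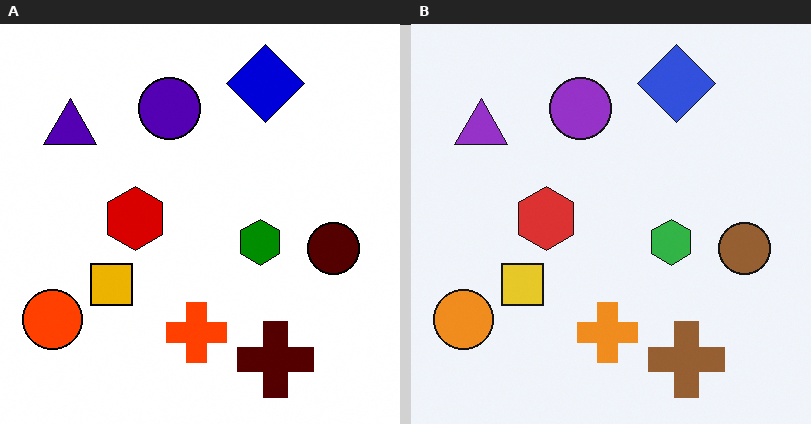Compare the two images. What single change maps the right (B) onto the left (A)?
This is the original image boosted in contrast.

Tones are pushed away from mid-grey across the whole image — a global contrast change.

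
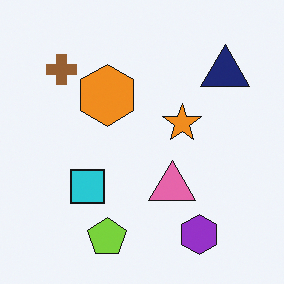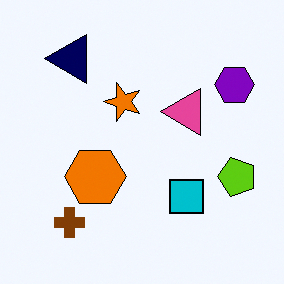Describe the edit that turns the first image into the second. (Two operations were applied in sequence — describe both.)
The transformation is: rotated 90° counter-clockwise, then given slightly increased contrast.

The brown cross sits in the top-left of the first image and the bottom-left of the second — consistent with a whole-image 90° counter-clockwise rotation. Tones are pushed away from mid-grey across the whole image — a global contrast change.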